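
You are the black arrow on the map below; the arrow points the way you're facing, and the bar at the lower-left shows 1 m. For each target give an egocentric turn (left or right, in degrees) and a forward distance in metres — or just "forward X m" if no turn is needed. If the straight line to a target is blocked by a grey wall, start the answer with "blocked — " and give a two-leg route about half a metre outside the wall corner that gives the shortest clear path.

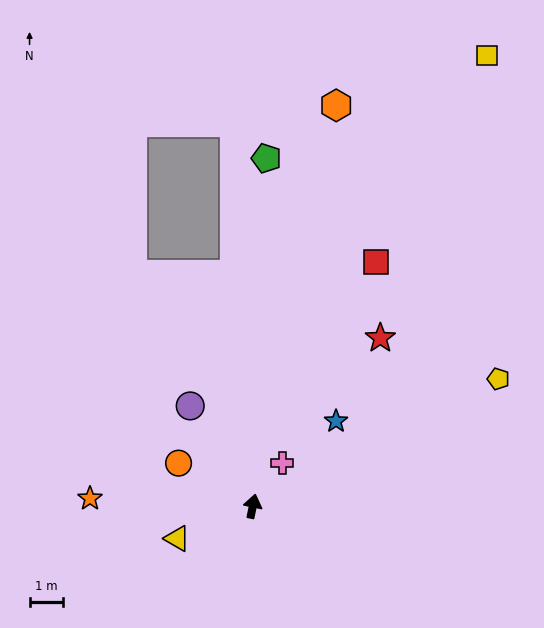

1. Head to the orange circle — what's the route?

turn left 72°, forward 2.5 m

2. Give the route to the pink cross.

turn right 23°, forward 1.6 m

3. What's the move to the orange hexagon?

forward 12.1 m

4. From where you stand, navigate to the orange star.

turn left 99°, forward 4.8 m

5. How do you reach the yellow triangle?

turn left 125°, forward 2.4 m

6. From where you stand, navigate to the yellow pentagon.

turn right 51°, forward 8.2 m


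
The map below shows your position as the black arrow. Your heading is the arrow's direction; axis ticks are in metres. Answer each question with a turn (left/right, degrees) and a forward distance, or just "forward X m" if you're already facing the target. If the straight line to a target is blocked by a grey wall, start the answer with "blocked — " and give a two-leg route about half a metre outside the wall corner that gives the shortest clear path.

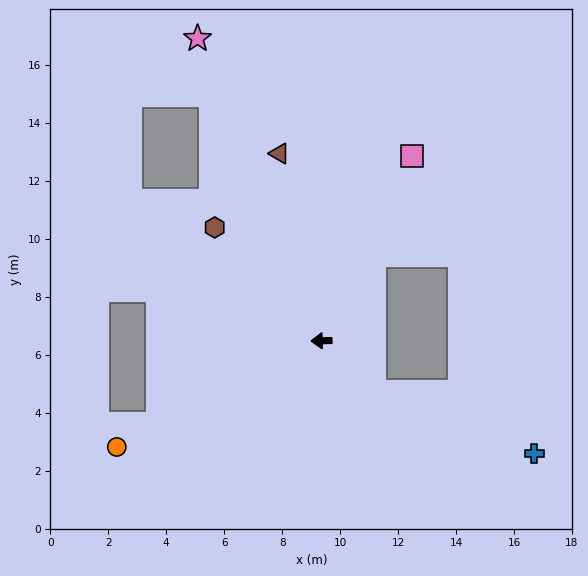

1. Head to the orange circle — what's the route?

turn left 26°, forward 8.0 m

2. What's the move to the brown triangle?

turn right 79°, forward 6.6 m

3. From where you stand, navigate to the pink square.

turn right 117°, forward 7.1 m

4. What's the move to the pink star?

turn right 69°, forward 11.3 m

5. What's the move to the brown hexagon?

turn right 48°, forward 5.4 m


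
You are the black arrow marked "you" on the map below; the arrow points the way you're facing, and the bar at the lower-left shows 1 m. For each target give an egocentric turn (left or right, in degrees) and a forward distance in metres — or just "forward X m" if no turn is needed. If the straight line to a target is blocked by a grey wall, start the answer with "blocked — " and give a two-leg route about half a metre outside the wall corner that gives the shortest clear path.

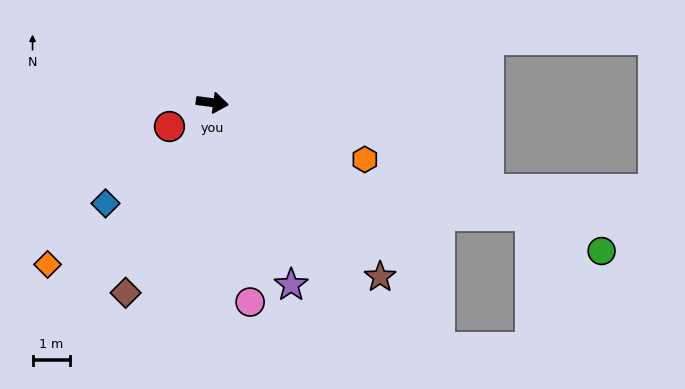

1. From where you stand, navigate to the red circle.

turn right 143°, forward 1.3 m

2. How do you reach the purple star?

turn right 59°, forward 5.3 m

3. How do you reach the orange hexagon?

turn right 13°, forward 4.3 m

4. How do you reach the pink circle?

turn right 72°, forward 5.4 m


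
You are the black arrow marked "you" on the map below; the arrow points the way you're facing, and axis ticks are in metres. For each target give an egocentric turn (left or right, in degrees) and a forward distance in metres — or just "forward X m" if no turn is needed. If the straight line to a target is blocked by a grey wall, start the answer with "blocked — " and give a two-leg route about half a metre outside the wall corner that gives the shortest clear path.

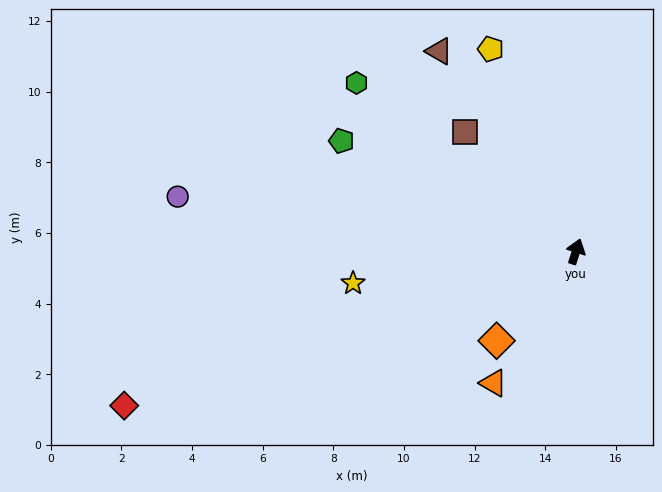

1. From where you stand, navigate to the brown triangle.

turn left 52°, forward 6.9 m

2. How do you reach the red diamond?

turn left 127°, forward 13.5 m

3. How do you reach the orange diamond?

turn left 156°, forward 3.4 m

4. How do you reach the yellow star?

turn left 116°, forward 6.4 m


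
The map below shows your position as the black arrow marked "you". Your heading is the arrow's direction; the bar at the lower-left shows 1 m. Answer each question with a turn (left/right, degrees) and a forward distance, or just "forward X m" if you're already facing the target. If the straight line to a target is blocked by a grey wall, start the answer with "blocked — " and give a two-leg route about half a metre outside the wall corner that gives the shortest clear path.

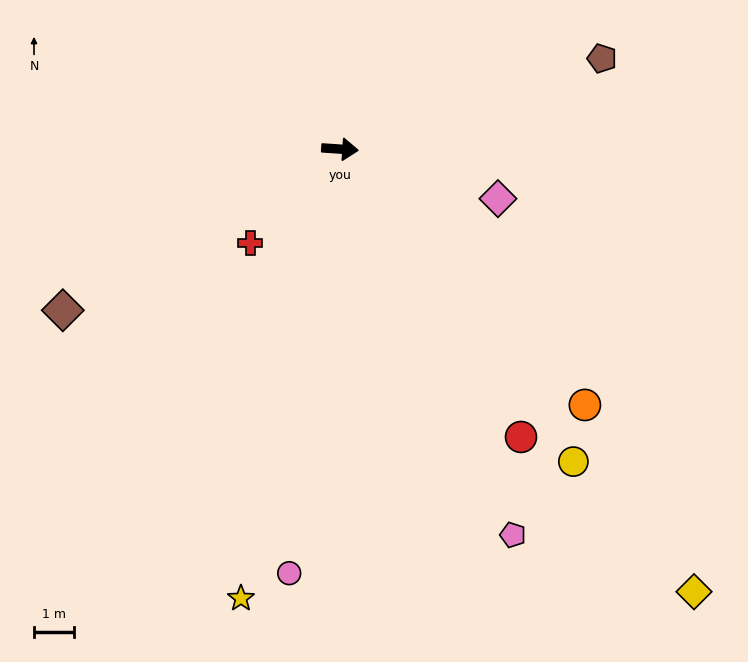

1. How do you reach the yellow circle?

turn right 49°, forward 9.7 m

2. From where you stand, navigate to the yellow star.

turn right 99°, forward 11.5 m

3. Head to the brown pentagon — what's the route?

turn left 23°, forward 6.9 m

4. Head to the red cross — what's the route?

turn right 130°, forward 3.2 m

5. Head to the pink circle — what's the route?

turn right 93°, forward 10.7 m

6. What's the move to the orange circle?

turn right 42°, forward 8.8 m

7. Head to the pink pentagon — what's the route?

turn right 62°, forward 10.6 m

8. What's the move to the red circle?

turn right 54°, forward 8.5 m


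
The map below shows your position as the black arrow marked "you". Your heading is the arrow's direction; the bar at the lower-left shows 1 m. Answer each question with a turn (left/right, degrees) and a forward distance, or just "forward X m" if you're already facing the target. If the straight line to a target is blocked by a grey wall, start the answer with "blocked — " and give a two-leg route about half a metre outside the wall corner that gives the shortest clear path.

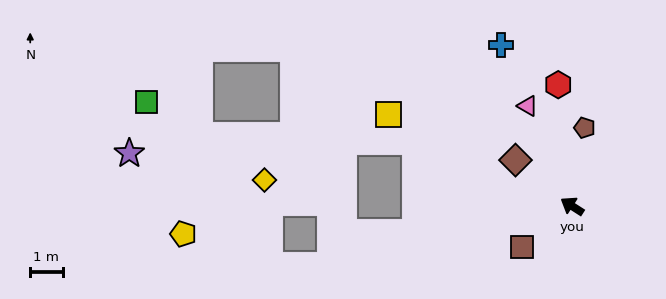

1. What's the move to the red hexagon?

turn right 51°, forward 3.8 m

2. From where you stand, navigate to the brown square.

turn left 72°, forward 2.0 m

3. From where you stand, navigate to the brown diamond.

turn right 6°, forward 2.3 m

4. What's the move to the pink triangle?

turn right 33°, forward 3.4 m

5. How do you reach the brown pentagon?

turn right 66°, forward 2.4 m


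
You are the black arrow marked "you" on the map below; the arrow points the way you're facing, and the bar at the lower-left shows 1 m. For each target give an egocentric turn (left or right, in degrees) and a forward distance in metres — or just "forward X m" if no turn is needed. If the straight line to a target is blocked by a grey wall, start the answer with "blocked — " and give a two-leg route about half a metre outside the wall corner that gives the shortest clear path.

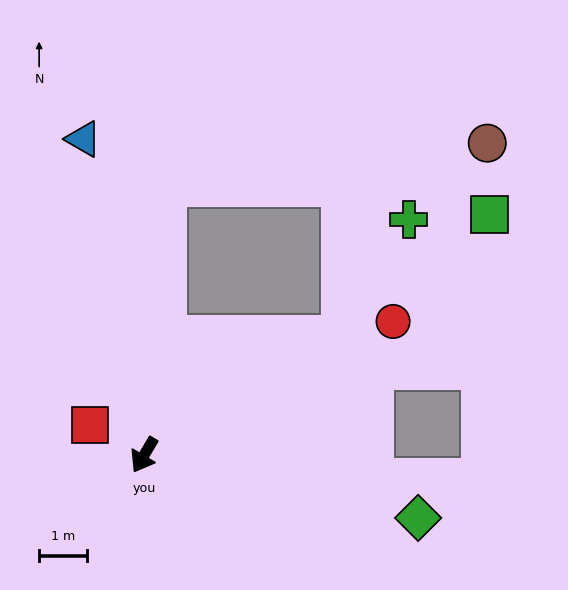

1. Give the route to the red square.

turn right 89°, forward 1.3 m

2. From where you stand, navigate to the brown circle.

blocked — turn right 154°, forward 5.6 m, then turn right 78°, forward 6.7 m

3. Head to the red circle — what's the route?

turn left 149°, forward 5.8 m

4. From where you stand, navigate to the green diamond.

turn left 108°, forward 5.8 m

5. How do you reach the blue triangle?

turn right 139°, forward 6.7 m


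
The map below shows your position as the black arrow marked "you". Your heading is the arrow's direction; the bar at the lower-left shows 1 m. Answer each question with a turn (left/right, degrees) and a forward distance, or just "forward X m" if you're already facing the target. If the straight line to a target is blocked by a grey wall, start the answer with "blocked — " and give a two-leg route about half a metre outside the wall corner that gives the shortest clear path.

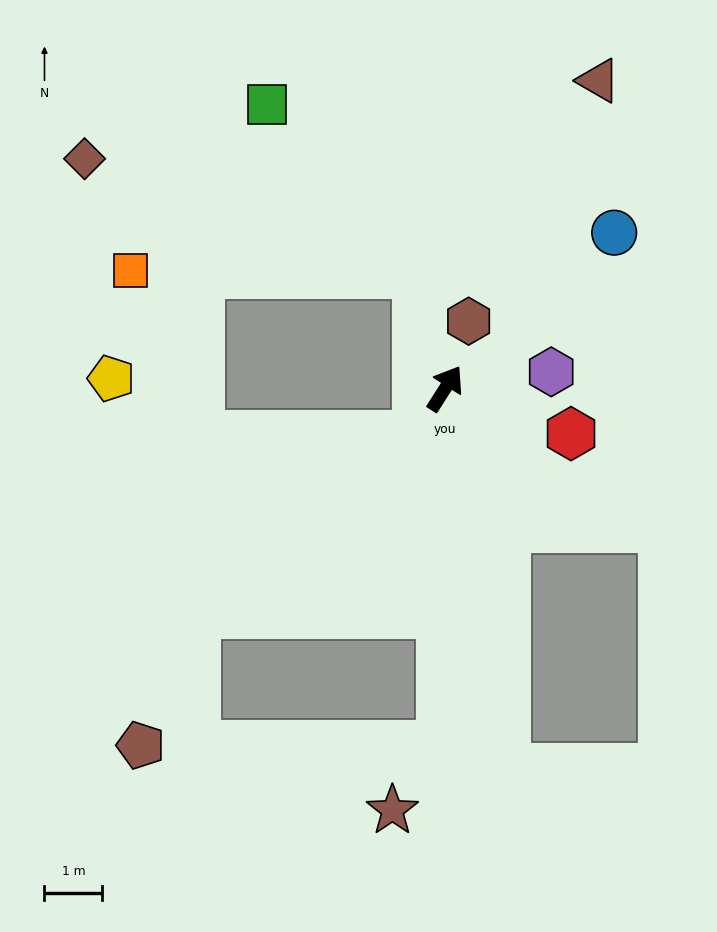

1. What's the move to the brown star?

blocked — turn right 148°, forward 6.2 m, then turn right 36°, forward 1.4 m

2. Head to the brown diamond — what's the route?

blocked — turn left 46°, forward 2.0 m, then turn left 57°, forward 6.1 m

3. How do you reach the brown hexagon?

turn left 13°, forward 1.2 m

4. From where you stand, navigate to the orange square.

blocked — turn left 46°, forward 2.0 m, then turn left 76°, forward 5.0 m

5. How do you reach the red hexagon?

turn right 77°, forward 2.3 m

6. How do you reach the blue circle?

turn right 15°, forward 4.0 m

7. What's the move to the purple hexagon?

turn right 49°, forward 1.9 m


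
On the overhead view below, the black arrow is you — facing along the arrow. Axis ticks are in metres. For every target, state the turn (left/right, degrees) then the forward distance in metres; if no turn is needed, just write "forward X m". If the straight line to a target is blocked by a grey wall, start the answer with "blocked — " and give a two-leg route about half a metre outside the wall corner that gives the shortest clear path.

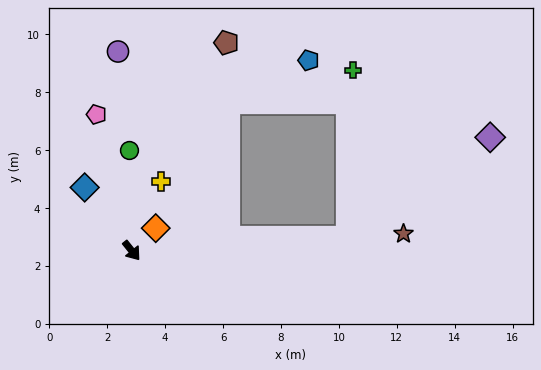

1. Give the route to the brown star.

turn left 55°, forward 9.4 m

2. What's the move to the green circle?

turn left 143°, forward 3.5 m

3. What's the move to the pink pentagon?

turn left 156°, forward 4.9 m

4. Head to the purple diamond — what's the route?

blocked — turn left 55°, forward 7.5 m, then turn left 32°, forward 6.0 m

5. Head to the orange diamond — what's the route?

turn left 94°, forward 1.1 m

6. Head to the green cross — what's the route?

blocked — turn left 55°, forward 7.5 m, then turn left 85°, forward 5.8 m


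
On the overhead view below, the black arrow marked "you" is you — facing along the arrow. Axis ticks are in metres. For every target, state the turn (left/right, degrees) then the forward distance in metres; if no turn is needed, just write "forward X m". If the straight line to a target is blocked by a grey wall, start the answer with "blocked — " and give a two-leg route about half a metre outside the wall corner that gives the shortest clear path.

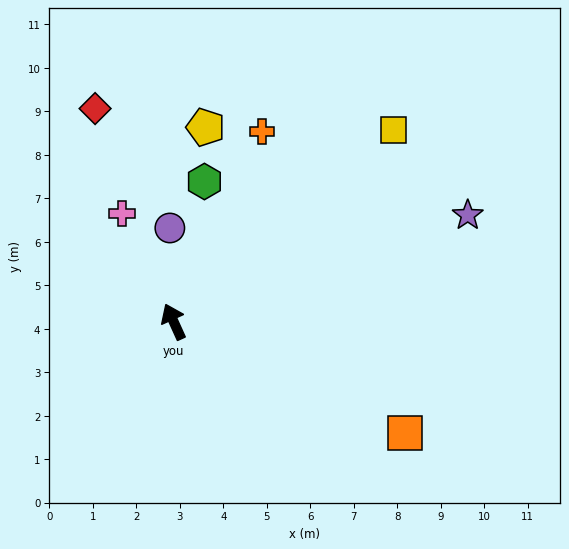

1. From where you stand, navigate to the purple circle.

turn right 22°, forward 2.2 m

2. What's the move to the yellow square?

turn right 73°, forward 6.7 m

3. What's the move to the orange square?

turn right 140°, forward 5.9 m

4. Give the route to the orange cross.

turn right 49°, forward 4.8 m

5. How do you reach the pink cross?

forward 2.8 m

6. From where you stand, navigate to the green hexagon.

turn right 37°, forward 3.3 m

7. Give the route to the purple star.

turn right 94°, forward 7.2 m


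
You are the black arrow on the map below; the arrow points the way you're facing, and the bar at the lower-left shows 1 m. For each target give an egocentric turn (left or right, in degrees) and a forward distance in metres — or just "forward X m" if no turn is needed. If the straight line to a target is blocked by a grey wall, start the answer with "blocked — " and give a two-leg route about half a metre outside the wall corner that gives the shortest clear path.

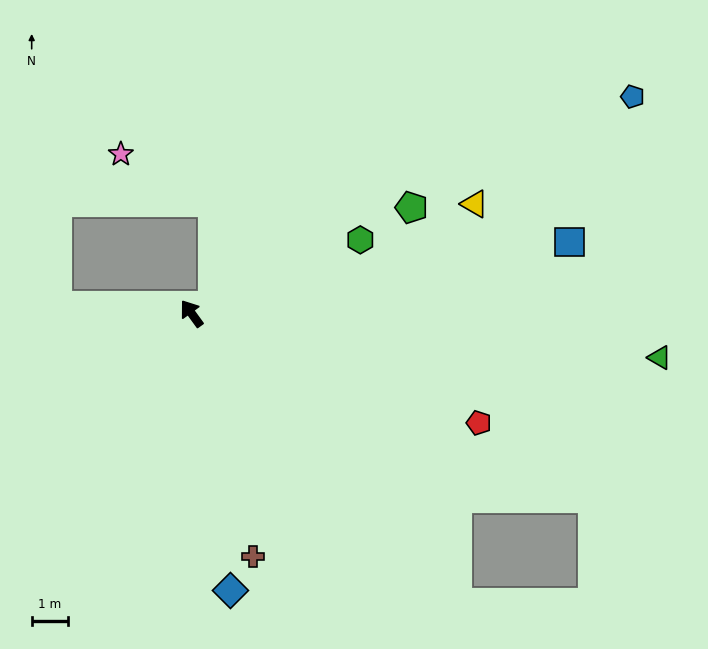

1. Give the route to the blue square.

turn right 115°, forward 10.5 m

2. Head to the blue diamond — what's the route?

turn left 152°, forward 7.6 m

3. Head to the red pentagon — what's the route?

turn right 147°, forward 8.4 m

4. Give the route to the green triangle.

turn right 131°, forward 12.8 m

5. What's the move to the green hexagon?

turn right 102°, forward 5.0 m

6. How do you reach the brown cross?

turn left 158°, forward 6.8 m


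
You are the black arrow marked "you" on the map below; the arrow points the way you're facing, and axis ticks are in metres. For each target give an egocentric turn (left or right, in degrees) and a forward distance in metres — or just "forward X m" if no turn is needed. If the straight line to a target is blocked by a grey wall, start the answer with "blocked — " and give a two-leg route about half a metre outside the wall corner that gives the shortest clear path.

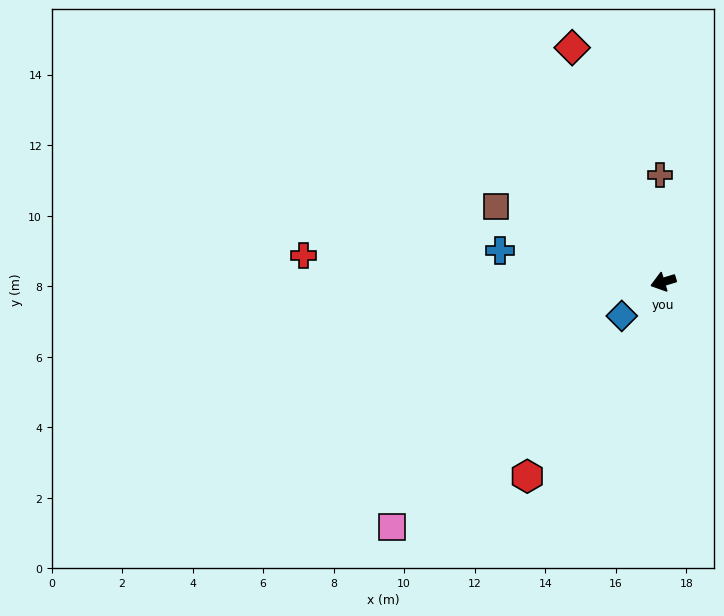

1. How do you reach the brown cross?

turn right 105°, forward 3.0 m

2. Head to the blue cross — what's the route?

turn right 28°, forward 4.7 m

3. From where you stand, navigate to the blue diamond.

turn left 22°, forward 1.5 m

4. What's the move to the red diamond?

turn right 86°, forward 7.1 m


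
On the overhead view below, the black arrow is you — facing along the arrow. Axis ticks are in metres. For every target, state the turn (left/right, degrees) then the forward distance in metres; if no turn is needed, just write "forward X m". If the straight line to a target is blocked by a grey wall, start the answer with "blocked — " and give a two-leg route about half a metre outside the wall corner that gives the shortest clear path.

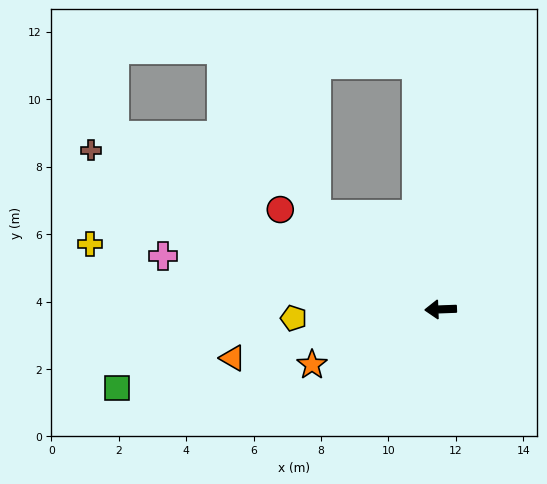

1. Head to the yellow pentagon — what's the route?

forward 4.4 m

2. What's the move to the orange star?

turn left 21°, forward 4.2 m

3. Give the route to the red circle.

turn right 34°, forward 5.6 m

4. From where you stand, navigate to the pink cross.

turn right 13°, forward 8.4 m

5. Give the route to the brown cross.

turn right 27°, forward 11.4 m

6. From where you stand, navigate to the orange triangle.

turn left 11°, forward 6.3 m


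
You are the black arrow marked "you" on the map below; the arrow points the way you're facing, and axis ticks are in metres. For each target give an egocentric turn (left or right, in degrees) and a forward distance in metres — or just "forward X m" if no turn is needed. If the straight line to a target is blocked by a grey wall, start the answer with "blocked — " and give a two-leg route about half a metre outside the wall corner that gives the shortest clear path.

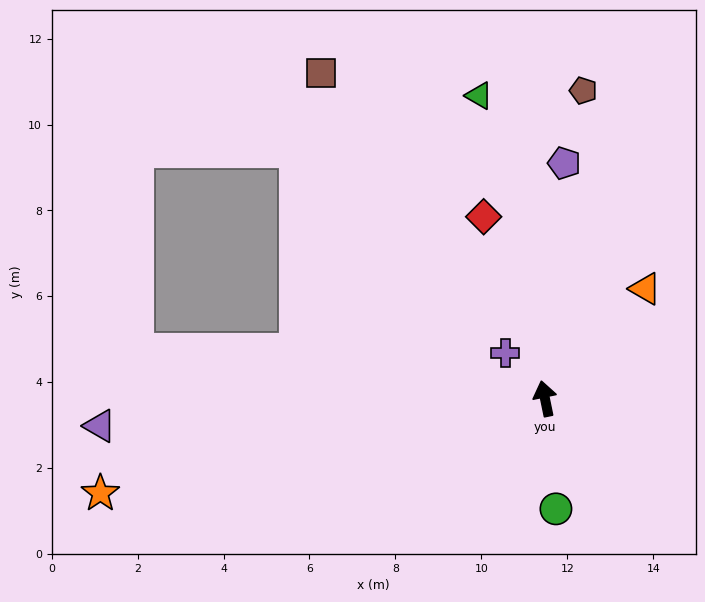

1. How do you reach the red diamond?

turn left 7°, forward 4.5 m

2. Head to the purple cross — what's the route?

turn left 29°, forward 1.4 m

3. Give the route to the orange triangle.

turn right 54°, forward 3.5 m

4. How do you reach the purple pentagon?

turn right 16°, forward 5.5 m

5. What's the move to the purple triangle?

turn left 82°, forward 10.4 m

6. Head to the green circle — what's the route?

turn left 174°, forward 2.6 m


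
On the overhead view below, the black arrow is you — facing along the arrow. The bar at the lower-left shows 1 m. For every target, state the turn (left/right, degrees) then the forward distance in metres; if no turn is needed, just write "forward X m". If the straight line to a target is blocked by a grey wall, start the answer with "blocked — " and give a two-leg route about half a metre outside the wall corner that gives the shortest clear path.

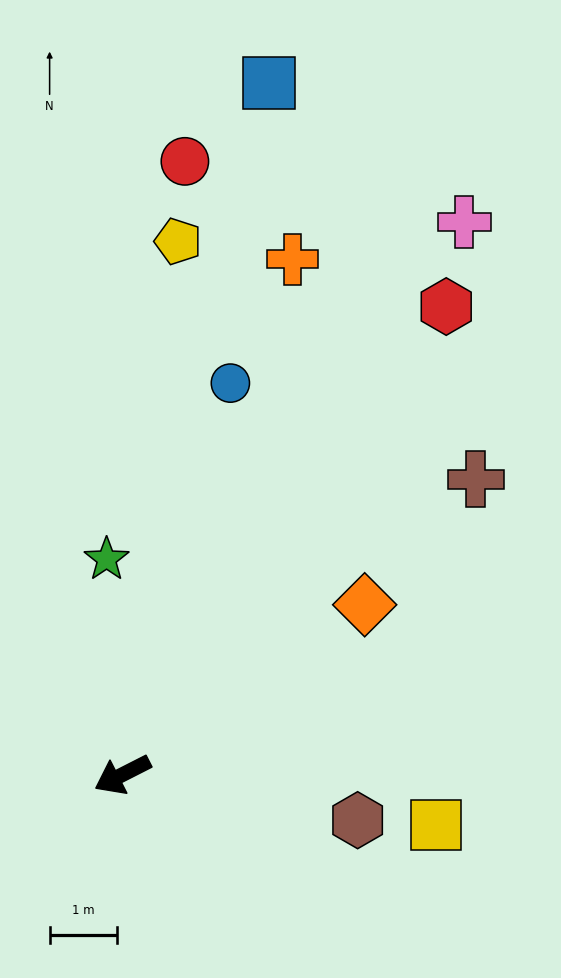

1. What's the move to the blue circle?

turn right 132°, forward 6.0 m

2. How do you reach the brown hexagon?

turn left 142°, forward 3.6 m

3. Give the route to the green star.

turn right 113°, forward 3.2 m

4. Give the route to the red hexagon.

turn right 152°, forward 8.5 m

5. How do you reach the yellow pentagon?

turn right 123°, forward 8.0 m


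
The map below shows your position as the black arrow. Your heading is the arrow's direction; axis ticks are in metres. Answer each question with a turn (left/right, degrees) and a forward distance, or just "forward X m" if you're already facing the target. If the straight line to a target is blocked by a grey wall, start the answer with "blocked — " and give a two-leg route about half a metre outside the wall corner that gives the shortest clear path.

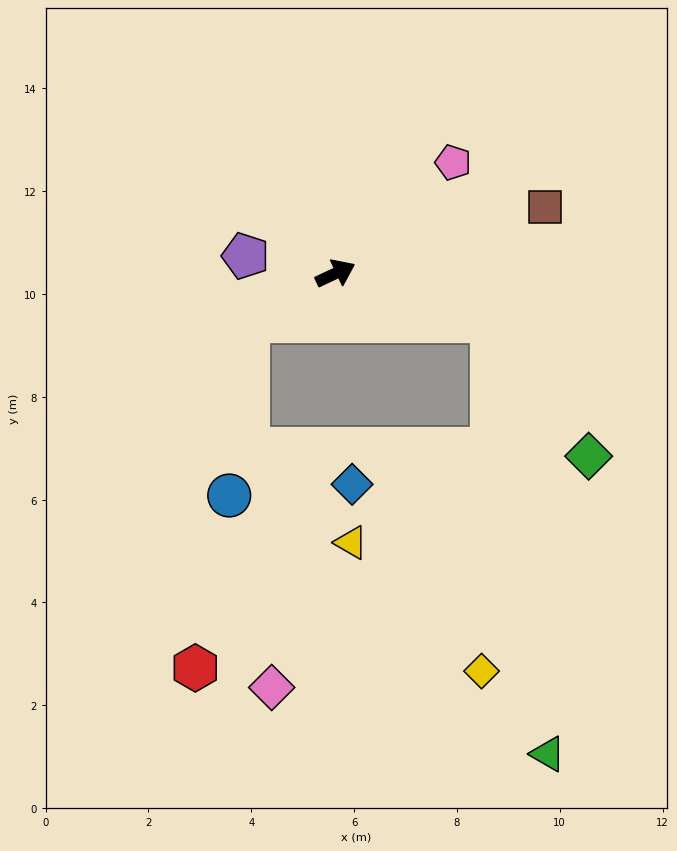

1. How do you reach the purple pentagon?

turn left 144°, forward 1.8 m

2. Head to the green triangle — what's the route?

blocked — turn right 42°, forward 3.2 m, then turn right 66°, forward 8.5 m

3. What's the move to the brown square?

turn right 8°, forward 4.3 m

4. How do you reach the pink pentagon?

turn left 18°, forward 3.1 m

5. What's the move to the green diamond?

blocked — turn right 42°, forward 3.2 m, then turn right 38°, forward 3.2 m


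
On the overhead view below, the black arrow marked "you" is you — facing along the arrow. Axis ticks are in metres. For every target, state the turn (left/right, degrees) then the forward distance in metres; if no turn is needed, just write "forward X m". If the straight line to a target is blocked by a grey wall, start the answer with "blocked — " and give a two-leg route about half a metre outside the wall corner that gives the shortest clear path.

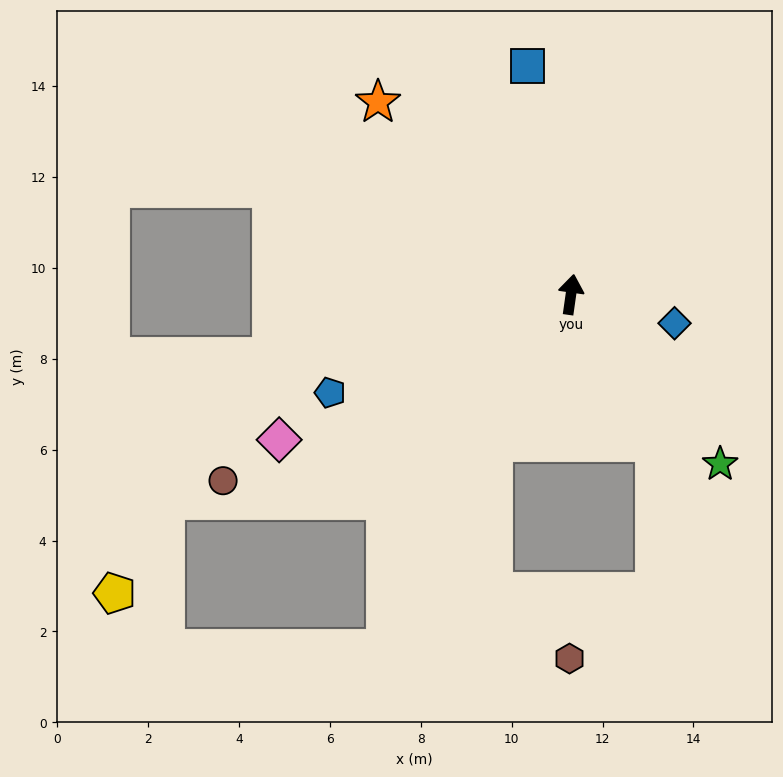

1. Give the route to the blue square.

turn left 19°, forward 5.1 m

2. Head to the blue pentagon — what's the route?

turn left 120°, forward 5.7 m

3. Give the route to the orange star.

turn left 53°, forward 6.0 m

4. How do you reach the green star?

turn right 131°, forward 5.0 m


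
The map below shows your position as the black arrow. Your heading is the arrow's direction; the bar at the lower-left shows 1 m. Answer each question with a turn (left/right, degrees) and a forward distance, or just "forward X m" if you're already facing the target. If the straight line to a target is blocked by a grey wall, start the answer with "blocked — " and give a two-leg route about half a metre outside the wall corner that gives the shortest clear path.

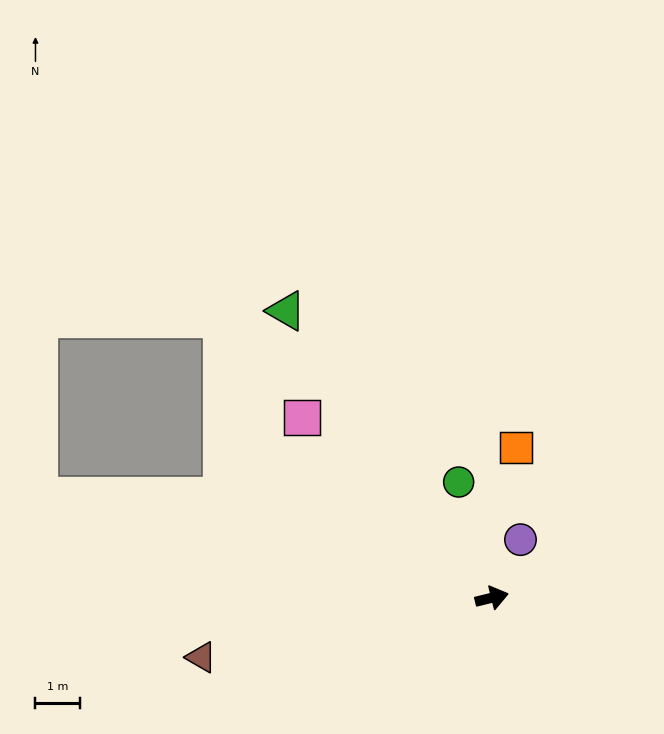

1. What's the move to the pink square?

turn left 123°, forward 5.9 m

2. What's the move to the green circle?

turn left 92°, forward 2.7 m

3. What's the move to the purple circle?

turn left 50°, forward 1.5 m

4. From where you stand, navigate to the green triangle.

turn left 112°, forward 8.0 m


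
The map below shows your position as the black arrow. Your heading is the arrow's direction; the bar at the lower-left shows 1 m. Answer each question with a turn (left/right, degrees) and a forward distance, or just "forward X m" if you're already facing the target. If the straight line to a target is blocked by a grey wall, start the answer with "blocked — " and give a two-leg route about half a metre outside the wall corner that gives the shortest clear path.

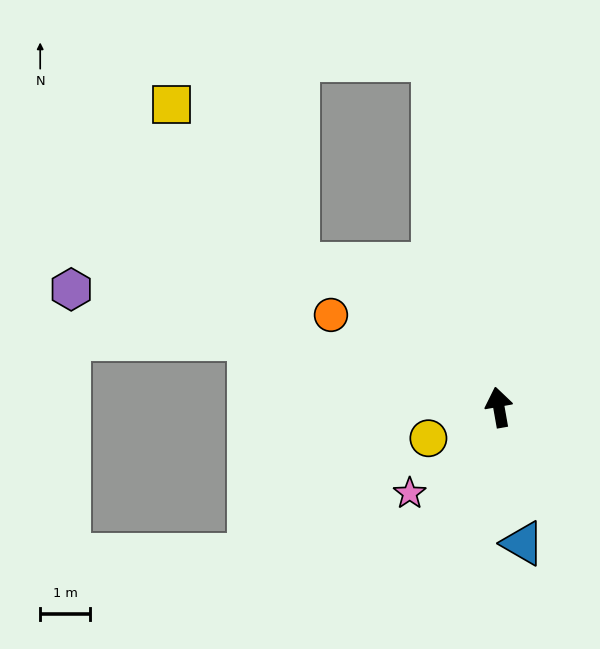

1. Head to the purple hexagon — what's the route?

turn left 65°, forward 8.9 m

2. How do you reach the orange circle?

turn left 51°, forward 3.8 m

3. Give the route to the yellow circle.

turn left 104°, forward 1.5 m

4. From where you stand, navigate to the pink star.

turn left 124°, forward 2.5 m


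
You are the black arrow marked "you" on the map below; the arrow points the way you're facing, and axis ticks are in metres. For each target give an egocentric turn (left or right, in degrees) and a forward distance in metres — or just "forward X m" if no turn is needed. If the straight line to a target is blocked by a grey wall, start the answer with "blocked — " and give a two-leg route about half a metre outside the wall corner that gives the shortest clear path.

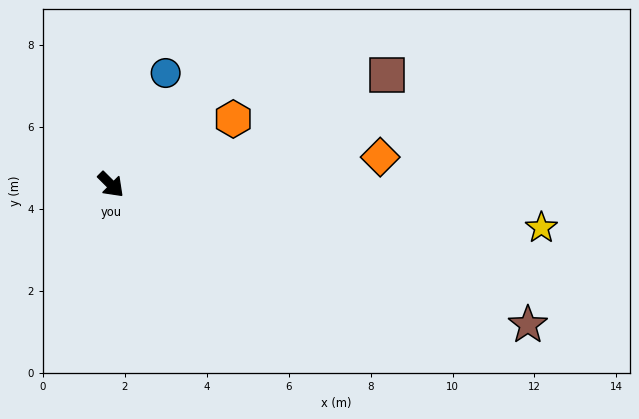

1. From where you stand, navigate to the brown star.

turn left 26°, forward 10.7 m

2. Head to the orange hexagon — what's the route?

turn left 73°, forward 3.4 m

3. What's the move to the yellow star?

turn left 39°, forward 10.6 m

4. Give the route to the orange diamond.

turn left 51°, forward 6.6 m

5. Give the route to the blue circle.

turn left 109°, forward 3.0 m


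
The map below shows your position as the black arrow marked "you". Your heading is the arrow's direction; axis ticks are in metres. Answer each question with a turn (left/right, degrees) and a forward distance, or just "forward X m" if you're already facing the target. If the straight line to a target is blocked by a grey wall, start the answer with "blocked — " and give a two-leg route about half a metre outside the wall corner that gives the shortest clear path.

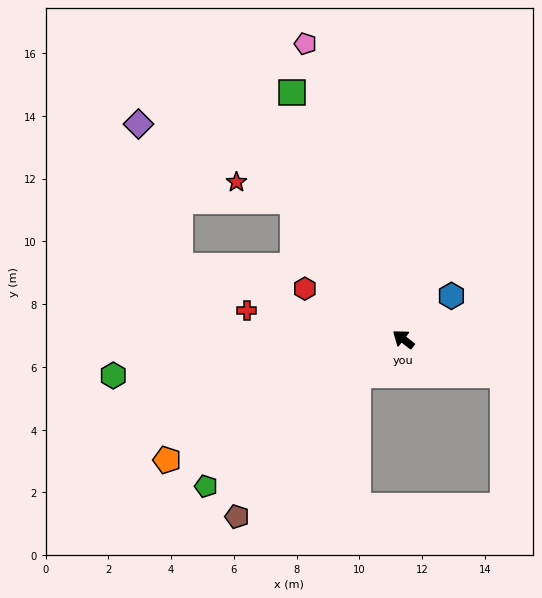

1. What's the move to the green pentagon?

turn left 74°, forward 7.8 m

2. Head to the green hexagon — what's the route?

turn left 45°, forward 9.3 m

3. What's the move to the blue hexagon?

turn right 100°, forward 2.1 m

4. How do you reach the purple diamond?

blocked — turn left 20°, forward 7.5 m, then turn right 56°, forward 4.7 m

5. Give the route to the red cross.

turn left 27°, forward 5.1 m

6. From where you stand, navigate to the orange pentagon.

turn left 65°, forward 8.5 m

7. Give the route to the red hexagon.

turn left 10°, forward 3.5 m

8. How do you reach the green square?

turn right 28°, forward 8.6 m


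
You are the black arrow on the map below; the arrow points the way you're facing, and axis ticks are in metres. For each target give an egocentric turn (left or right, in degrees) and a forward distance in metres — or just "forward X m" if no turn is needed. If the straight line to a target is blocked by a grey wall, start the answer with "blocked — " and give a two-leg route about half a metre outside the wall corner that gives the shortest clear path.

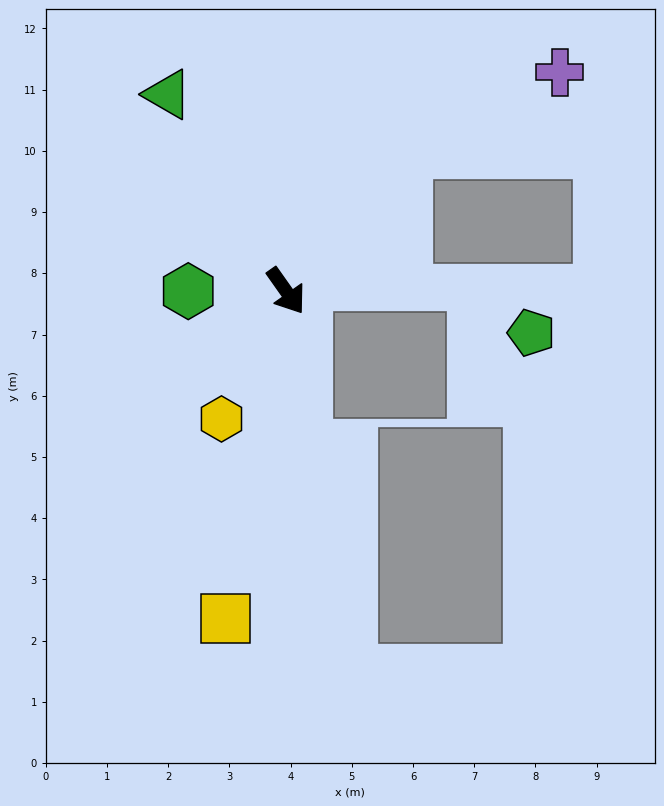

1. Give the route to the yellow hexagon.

turn right 62°, forward 2.3 m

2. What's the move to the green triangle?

turn left 176°, forward 3.7 m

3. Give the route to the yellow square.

turn right 46°, forward 5.4 m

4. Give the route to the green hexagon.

turn right 125°, forward 1.6 m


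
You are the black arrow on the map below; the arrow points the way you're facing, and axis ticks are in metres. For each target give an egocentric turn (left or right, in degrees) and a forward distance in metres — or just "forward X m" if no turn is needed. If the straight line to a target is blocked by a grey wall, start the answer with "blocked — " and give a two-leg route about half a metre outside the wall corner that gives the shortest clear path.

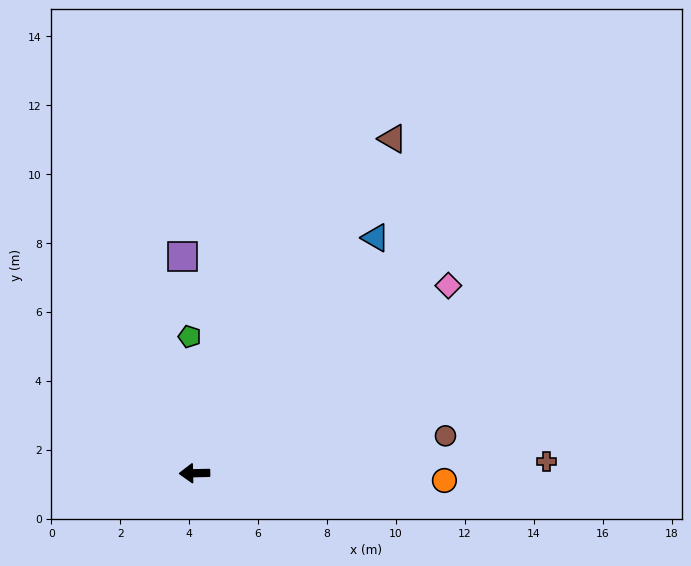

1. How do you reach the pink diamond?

turn right 145°, forward 9.2 m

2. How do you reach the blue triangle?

turn right 129°, forward 8.6 m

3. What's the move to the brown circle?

turn right 173°, forward 7.4 m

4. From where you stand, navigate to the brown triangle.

turn right 122°, forward 11.3 m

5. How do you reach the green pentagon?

turn right 89°, forward 4.0 m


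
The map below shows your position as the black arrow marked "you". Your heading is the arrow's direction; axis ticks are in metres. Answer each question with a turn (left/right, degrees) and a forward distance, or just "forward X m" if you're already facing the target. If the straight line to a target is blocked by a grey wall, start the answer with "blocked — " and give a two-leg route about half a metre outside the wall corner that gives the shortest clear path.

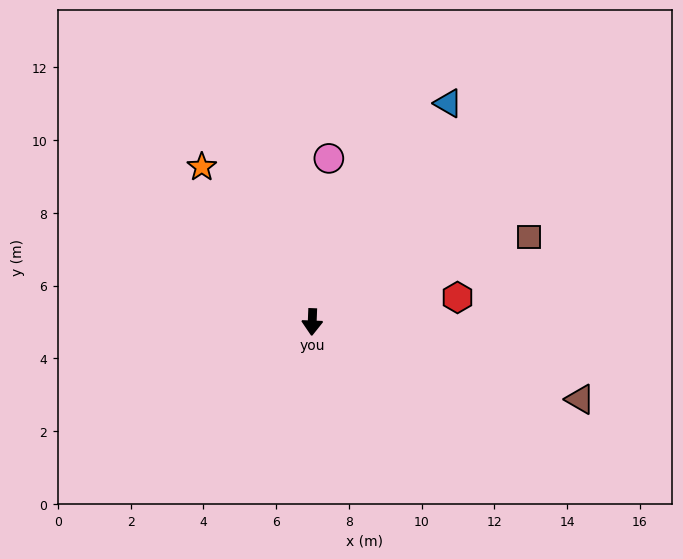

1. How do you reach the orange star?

turn right 142°, forward 5.2 m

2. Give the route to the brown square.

turn left 114°, forward 6.4 m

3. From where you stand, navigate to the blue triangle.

turn left 150°, forward 7.1 m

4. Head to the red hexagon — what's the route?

turn left 102°, forward 4.1 m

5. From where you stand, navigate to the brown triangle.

turn left 76°, forward 7.7 m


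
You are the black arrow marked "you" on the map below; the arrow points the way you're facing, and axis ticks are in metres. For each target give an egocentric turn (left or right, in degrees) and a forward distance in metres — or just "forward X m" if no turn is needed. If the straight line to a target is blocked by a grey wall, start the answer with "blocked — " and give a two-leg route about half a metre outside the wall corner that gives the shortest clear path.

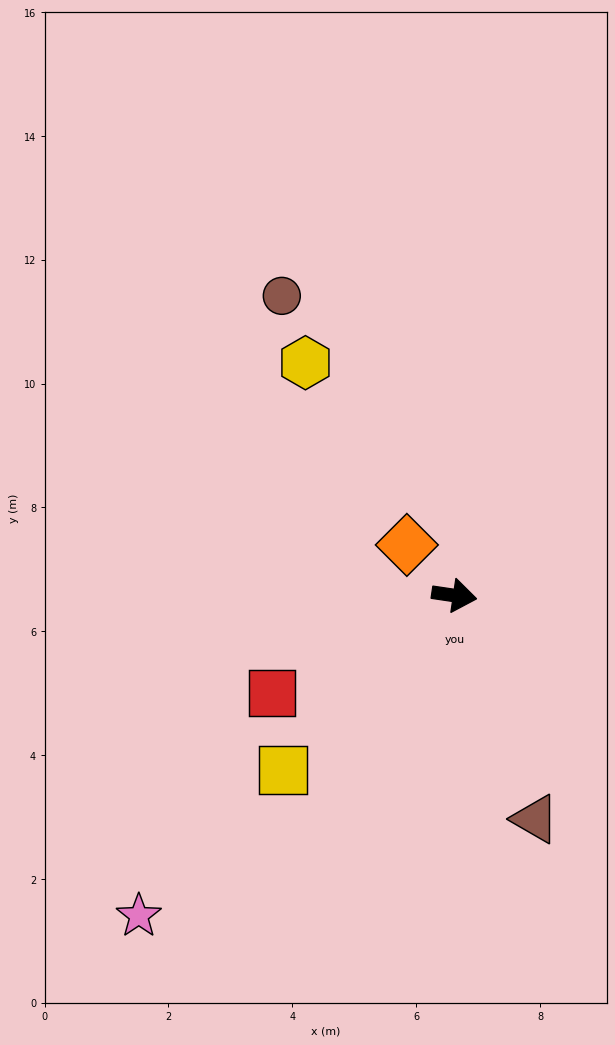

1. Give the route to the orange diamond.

turn left 142°, forward 1.1 m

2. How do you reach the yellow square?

turn right 126°, forward 4.0 m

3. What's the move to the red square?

turn right 143°, forward 3.3 m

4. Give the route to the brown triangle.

turn right 62°, forward 3.8 m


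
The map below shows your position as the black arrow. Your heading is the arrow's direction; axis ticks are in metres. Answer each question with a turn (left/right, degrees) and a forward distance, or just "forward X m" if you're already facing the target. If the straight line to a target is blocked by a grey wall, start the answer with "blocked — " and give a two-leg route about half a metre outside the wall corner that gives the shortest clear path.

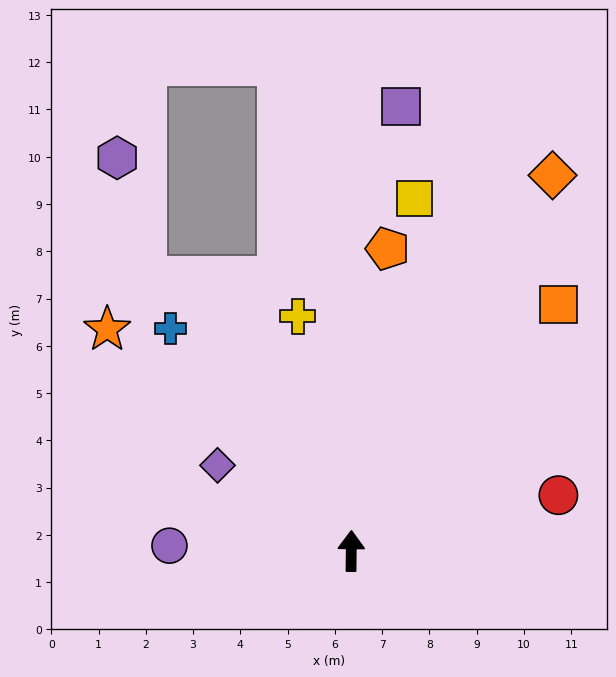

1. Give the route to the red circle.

turn right 74°, forward 4.5 m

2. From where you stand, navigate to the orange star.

turn left 48°, forward 7.0 m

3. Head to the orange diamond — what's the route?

turn right 28°, forward 9.0 m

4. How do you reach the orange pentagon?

turn right 6°, forward 6.4 m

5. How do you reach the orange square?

turn right 39°, forward 6.8 m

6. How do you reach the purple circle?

turn left 89°, forward 3.8 m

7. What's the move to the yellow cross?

turn left 13°, forward 5.1 m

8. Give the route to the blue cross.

turn left 40°, forward 6.1 m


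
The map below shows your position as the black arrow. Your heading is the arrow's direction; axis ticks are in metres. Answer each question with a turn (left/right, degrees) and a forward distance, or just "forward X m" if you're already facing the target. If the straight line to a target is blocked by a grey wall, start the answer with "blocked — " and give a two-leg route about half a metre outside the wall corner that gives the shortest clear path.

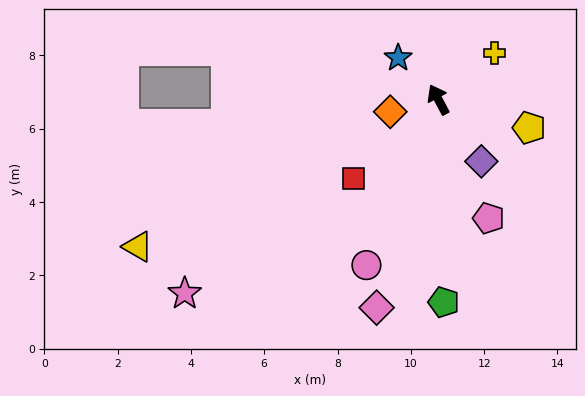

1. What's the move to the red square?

turn left 105°, forward 3.2 m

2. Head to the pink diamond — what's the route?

turn left 135°, forward 5.9 m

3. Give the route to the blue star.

turn left 16°, forward 1.6 m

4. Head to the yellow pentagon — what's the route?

turn right 135°, forward 2.6 m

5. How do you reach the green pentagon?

turn left 153°, forward 5.5 m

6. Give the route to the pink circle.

turn left 128°, forward 4.9 m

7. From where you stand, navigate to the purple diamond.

turn right 173°, forward 2.1 m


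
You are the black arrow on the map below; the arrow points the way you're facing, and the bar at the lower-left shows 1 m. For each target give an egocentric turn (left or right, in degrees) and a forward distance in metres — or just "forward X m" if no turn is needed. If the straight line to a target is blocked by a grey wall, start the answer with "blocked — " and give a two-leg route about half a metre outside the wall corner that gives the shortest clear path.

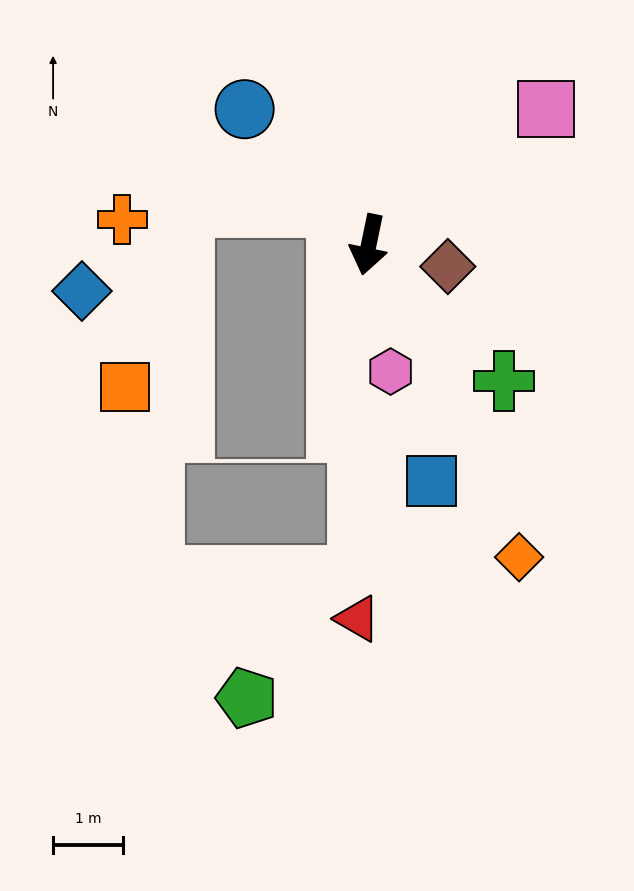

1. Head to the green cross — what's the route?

turn left 56°, forward 2.7 m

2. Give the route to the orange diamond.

turn left 37°, forward 4.9 m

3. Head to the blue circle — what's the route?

turn right 126°, forward 2.6 m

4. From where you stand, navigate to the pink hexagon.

turn left 21°, forward 1.8 m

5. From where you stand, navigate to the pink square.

turn left 139°, forward 3.2 m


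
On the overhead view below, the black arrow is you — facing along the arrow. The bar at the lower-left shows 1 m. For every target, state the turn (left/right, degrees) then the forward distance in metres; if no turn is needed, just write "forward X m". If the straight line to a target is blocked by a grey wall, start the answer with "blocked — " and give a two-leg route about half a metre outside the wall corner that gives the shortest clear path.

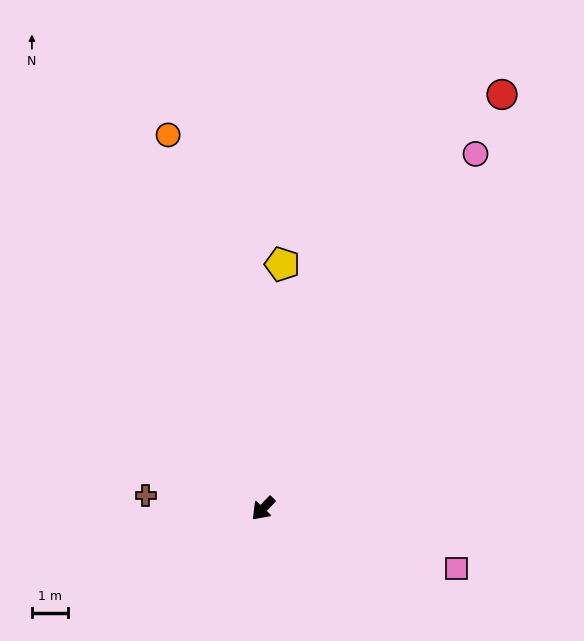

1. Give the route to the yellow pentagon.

turn right 141°, forward 6.7 m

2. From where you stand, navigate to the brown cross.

turn right 53°, forward 3.2 m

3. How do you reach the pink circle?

turn right 167°, forward 11.3 m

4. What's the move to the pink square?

turn left 116°, forward 5.5 m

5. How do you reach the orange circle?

turn right 122°, forward 10.6 m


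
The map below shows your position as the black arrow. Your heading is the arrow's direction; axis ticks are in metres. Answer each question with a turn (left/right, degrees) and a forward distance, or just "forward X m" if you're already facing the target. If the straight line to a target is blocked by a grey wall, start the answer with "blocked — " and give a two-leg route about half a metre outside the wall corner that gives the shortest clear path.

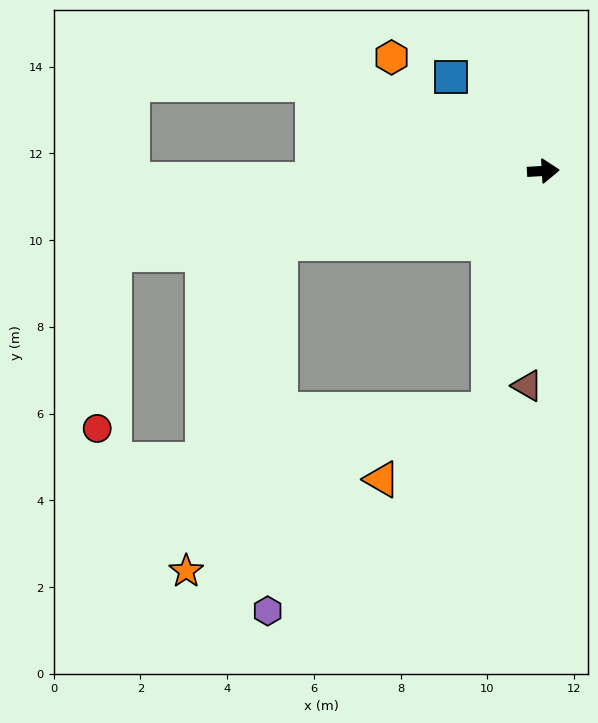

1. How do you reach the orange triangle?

blocked — turn right 106°, forward 5.7 m, then turn right 44°, forward 2.9 m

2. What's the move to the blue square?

turn left 131°, forward 3.0 m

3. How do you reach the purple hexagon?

blocked — turn right 168°, forward 6.3 m, then turn left 73°, forward 8.5 m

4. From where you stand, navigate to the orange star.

blocked — turn right 168°, forward 6.3 m, then turn left 59°, forward 7.9 m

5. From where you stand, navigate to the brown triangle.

turn right 98°, forward 5.0 m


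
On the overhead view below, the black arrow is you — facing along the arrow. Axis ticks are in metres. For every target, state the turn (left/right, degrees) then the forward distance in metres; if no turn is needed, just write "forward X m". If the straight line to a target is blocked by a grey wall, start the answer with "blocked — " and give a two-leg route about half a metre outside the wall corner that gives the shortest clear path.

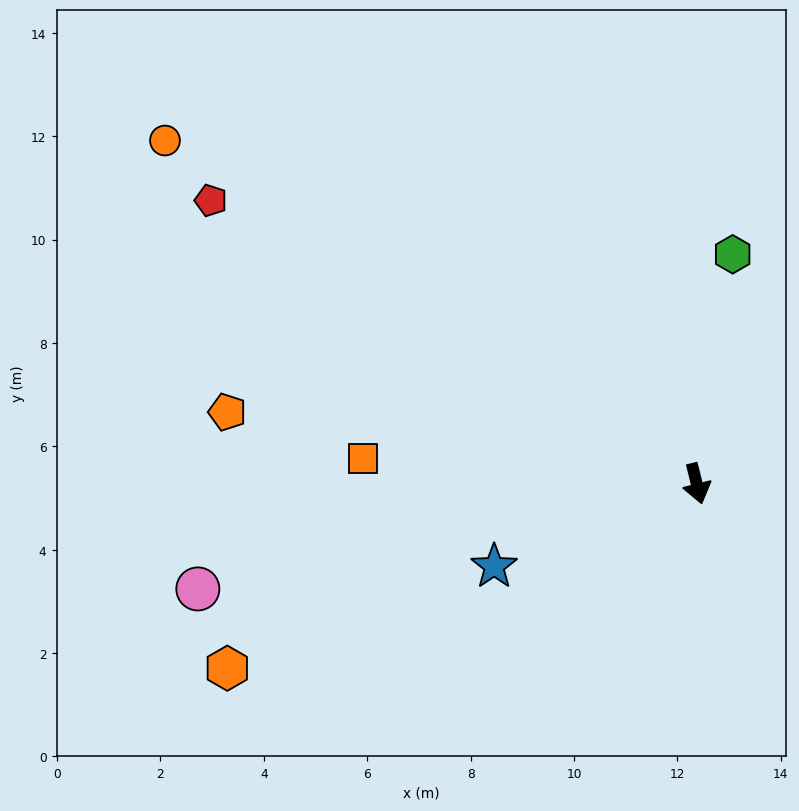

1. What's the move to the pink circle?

turn right 92°, forward 9.9 m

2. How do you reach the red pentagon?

turn right 134°, forward 10.9 m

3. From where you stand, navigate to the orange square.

turn right 108°, forward 6.5 m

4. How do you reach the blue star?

turn right 82°, forward 4.2 m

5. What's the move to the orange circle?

turn right 137°, forward 12.2 m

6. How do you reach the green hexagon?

turn left 157°, forward 4.5 m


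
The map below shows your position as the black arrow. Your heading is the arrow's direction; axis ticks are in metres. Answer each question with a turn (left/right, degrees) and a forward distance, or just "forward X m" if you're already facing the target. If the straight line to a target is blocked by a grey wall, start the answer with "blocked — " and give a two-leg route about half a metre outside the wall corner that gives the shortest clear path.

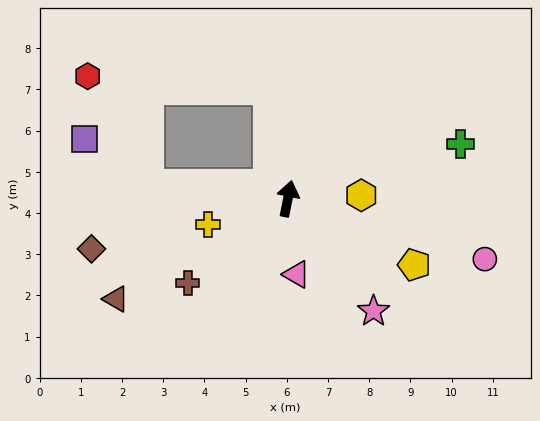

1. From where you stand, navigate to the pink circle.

turn right 96°, forward 5.0 m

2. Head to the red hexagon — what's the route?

blocked — turn left 97°, forward 3.4 m, then turn right 58°, forward 3.0 m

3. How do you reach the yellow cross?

turn left 119°, forward 2.0 m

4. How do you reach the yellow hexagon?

turn right 76°, forward 1.8 m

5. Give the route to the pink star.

turn right 131°, forward 3.4 m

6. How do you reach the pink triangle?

turn right 162°, forward 1.9 m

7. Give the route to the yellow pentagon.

turn right 106°, forward 3.5 m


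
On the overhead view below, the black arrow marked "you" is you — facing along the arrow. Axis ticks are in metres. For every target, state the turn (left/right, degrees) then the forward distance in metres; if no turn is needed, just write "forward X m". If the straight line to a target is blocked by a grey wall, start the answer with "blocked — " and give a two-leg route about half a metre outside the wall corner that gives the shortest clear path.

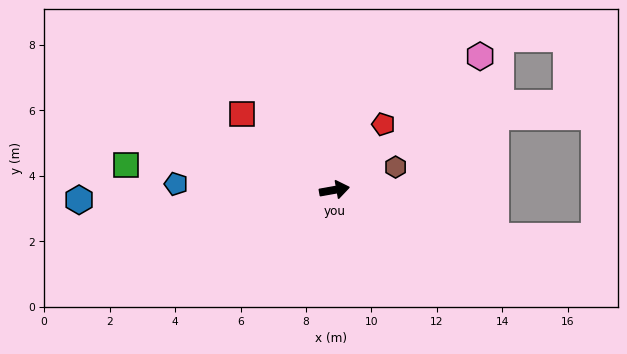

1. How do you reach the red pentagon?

turn left 43°, forward 2.5 m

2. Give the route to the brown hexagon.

turn left 10°, forward 2.0 m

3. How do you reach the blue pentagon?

turn left 168°, forward 4.8 m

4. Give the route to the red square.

turn left 130°, forward 3.7 m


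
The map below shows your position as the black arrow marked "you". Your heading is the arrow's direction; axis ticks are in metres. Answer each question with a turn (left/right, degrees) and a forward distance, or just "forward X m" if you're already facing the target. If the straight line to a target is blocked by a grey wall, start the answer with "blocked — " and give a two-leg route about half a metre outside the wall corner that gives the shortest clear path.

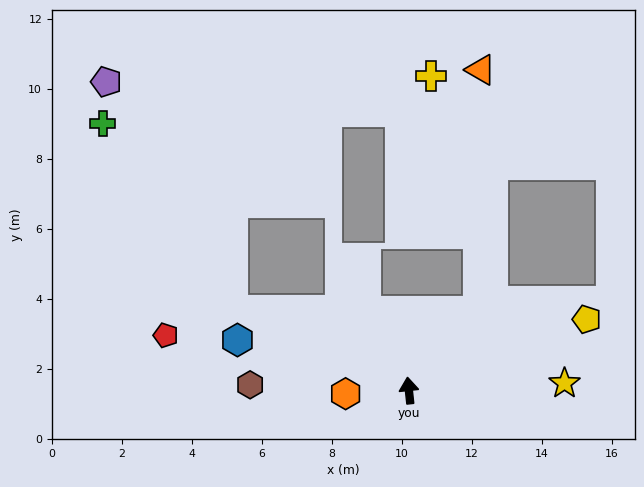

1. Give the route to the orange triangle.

blocked — turn right 47°, forward 3.0 m, then turn left 40°, forward 6.9 m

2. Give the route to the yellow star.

turn right 93°, forward 4.4 m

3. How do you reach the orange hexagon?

turn left 87°, forward 1.8 m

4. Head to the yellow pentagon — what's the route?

turn right 74°, forward 5.5 m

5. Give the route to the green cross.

blocked — turn left 59°, forward 5.5 m, then turn right 30°, forward 6.5 m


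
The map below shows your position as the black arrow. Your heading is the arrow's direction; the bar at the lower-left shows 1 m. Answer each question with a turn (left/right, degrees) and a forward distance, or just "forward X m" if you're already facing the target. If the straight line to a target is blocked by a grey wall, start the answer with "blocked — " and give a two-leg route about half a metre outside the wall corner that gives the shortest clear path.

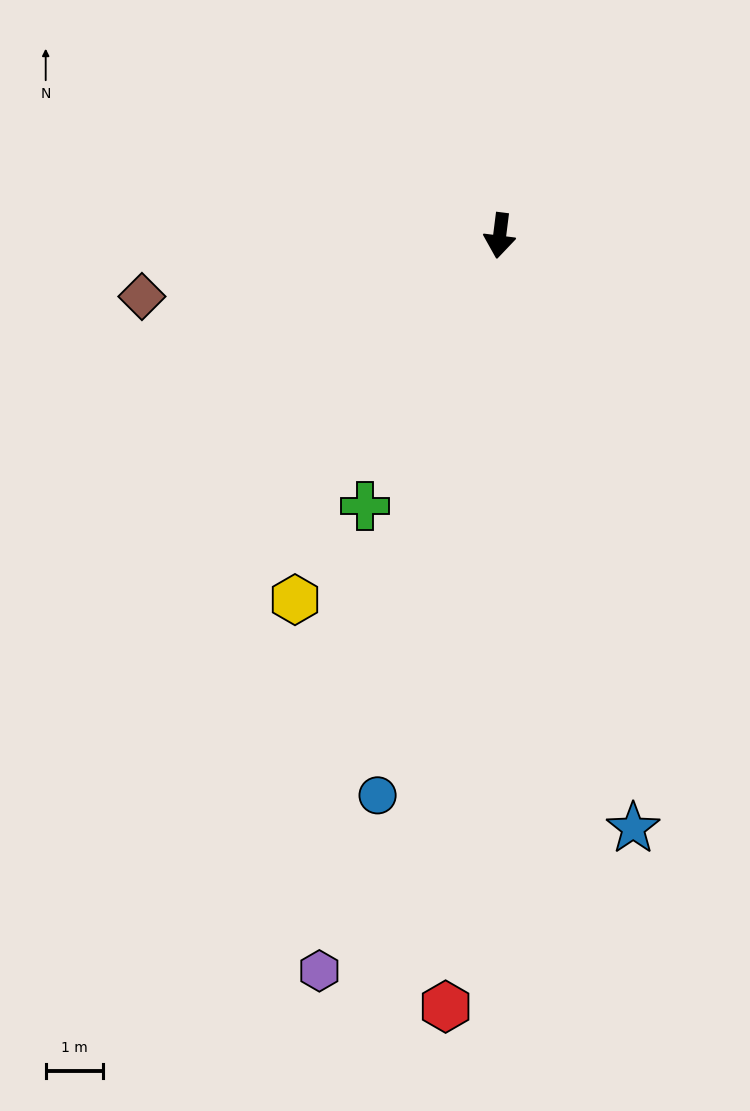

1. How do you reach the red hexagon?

turn left 3°, forward 13.4 m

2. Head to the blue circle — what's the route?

turn right 5°, forward 9.9 m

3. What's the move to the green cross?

turn right 19°, forward 5.2 m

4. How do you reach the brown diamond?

turn right 73°, forward 6.3 m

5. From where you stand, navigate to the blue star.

turn left 20°, forward 10.5 m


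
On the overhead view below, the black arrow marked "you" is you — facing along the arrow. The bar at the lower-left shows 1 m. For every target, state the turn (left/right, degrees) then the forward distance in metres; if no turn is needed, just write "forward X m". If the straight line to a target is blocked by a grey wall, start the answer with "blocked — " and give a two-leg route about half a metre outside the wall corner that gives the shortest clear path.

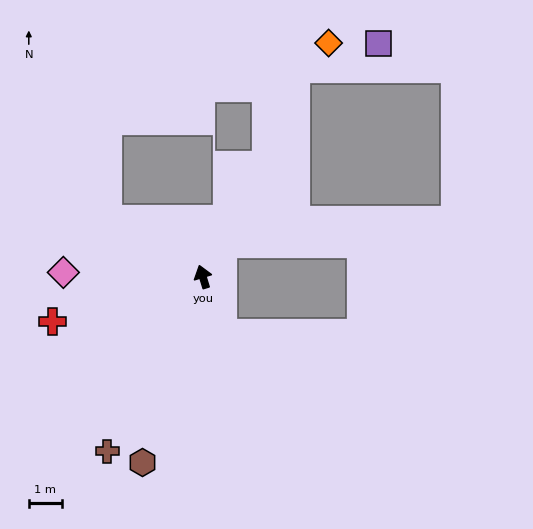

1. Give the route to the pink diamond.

turn left 71°, forward 4.3 m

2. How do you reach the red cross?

turn left 90°, forward 4.8 m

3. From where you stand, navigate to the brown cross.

turn left 134°, forward 6.1 m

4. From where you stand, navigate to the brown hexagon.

turn left 145°, forward 6.0 m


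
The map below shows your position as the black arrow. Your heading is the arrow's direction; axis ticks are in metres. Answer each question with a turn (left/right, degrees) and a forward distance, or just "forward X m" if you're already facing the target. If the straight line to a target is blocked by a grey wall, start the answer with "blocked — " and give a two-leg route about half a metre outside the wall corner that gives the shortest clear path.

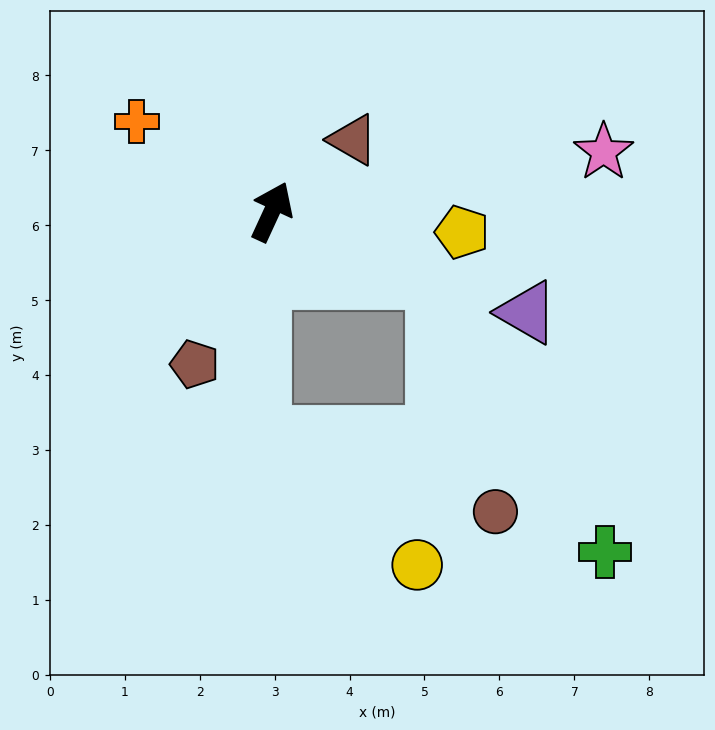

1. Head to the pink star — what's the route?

turn right 55°, forward 4.5 m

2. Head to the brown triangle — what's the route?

turn right 24°, forward 1.4 m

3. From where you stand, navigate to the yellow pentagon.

turn right 71°, forward 2.6 m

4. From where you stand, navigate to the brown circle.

blocked — turn right 87°, forward 2.4 m, then turn right 54°, forward 3.2 m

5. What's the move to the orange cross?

turn left 81°, forward 2.2 m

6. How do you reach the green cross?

blocked — turn right 87°, forward 2.4 m, then turn right 37°, forward 4.3 m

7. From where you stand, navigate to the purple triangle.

turn right 87°, forward 3.7 m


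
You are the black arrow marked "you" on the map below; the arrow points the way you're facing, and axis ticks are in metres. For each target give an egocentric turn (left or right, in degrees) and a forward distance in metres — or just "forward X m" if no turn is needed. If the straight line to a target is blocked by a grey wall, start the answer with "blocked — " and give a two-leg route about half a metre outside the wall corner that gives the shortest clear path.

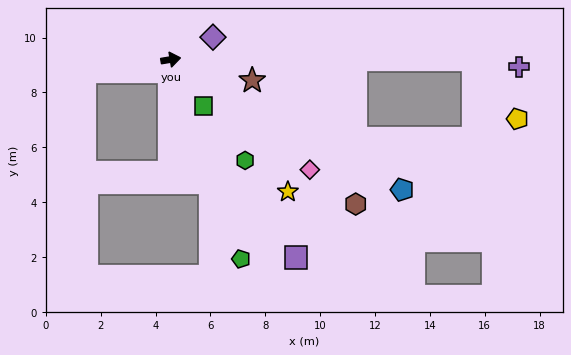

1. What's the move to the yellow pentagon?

blocked — turn right 10°, forward 11.0 m, then turn right 53°, forward 2.7 m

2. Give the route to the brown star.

turn right 24°, forward 3.1 m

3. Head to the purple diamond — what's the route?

turn left 18°, forward 1.7 m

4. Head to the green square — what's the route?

turn right 64°, forward 2.1 m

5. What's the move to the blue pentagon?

turn right 39°, forward 9.7 m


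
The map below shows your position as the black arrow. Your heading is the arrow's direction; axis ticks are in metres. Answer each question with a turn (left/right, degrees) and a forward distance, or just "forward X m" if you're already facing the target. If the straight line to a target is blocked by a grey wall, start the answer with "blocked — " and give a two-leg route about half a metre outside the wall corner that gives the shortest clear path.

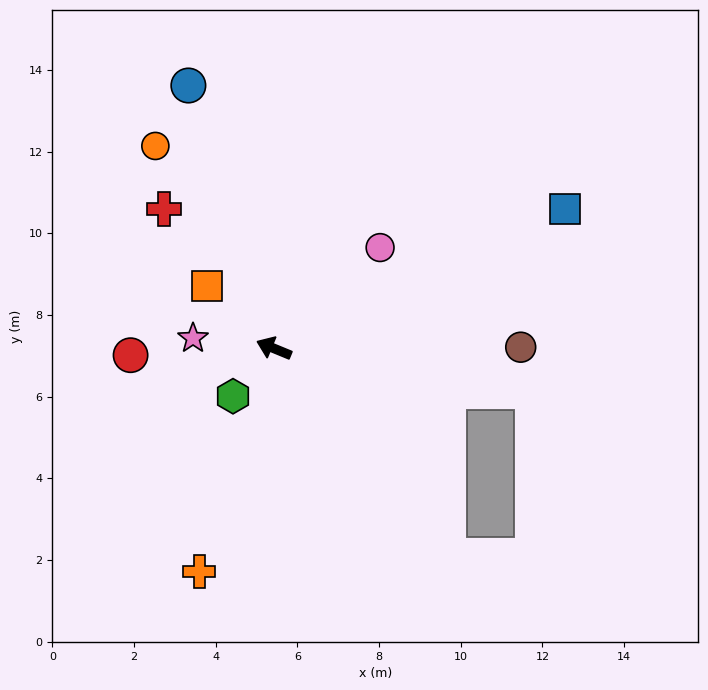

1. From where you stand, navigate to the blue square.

turn right 132°, forward 7.9 m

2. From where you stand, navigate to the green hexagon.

turn left 72°, forward 1.5 m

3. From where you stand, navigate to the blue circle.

turn right 50°, forward 6.8 m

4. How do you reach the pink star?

turn left 15°, forward 2.0 m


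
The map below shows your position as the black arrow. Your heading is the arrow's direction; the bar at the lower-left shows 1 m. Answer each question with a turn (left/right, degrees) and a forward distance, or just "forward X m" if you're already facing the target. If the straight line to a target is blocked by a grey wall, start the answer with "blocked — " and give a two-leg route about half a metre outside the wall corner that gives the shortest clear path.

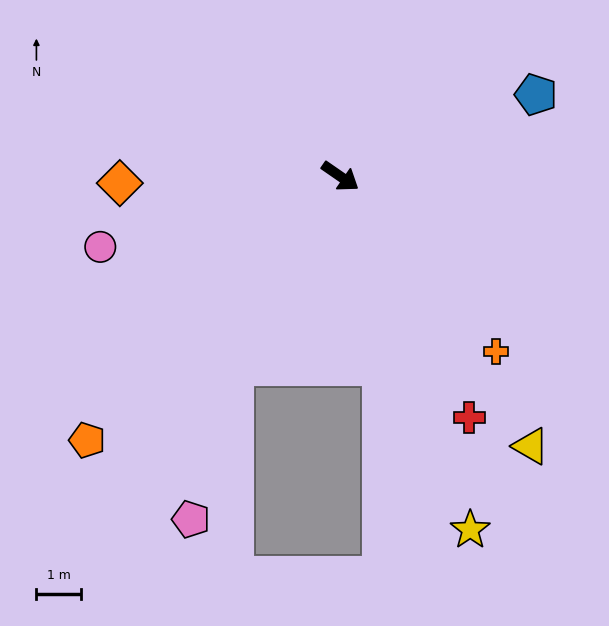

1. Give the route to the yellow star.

turn right 35°, forward 8.5 m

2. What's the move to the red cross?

turn right 27°, forward 6.2 m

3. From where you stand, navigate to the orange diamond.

turn right 144°, forward 5.0 m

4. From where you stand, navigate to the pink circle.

turn right 129°, forward 5.7 m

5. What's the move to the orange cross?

turn right 14°, forward 5.3 m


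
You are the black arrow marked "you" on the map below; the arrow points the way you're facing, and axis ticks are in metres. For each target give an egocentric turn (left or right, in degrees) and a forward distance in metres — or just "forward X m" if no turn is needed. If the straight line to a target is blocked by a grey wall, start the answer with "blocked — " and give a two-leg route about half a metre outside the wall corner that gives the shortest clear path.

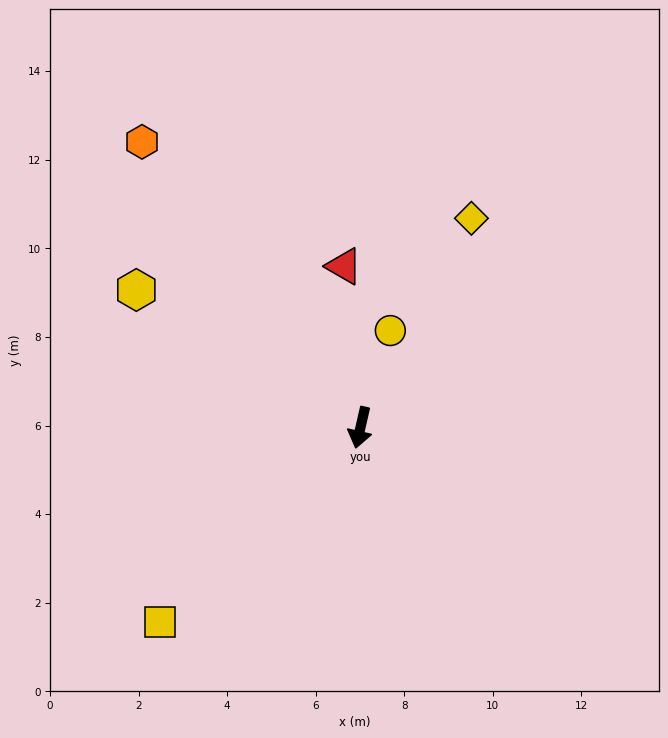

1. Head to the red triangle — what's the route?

turn right 161°, forward 3.7 m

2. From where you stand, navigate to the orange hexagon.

turn right 130°, forward 8.1 m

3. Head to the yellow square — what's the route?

turn right 33°, forward 6.3 m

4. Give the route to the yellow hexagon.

turn right 109°, forward 5.9 m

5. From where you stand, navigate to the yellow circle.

turn left 176°, forward 2.3 m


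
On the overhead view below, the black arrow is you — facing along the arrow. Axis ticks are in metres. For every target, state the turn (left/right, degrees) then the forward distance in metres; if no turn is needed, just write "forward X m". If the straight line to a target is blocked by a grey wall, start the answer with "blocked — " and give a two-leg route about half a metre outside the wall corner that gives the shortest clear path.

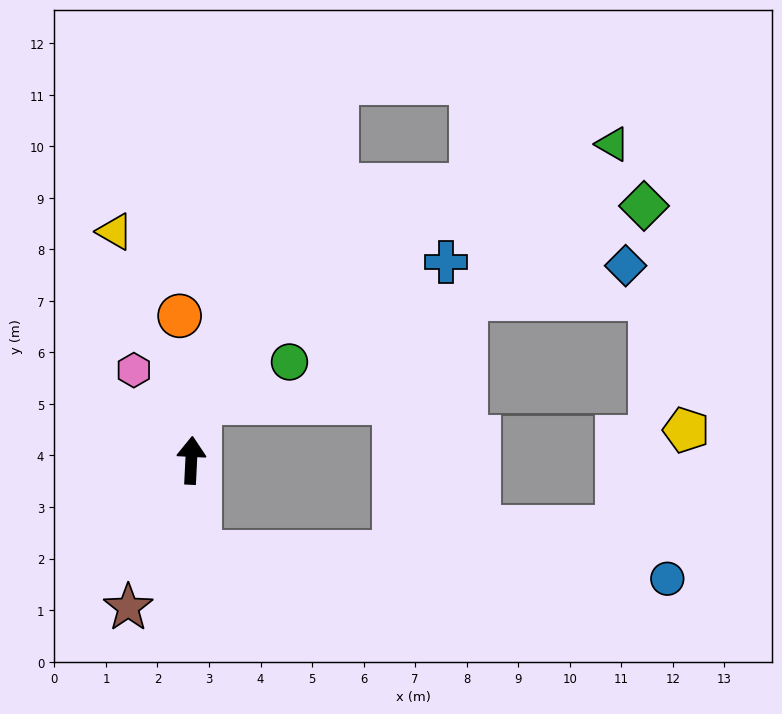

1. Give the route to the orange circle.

turn left 7°, forward 2.8 m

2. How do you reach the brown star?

turn left 160°, forward 3.1 m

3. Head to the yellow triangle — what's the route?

turn left 21°, forward 4.7 m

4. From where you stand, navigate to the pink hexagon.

turn left 35°, forward 2.1 m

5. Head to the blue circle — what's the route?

blocked — turn right 172°, forward 1.8 m, then turn left 82°, forward 9.1 m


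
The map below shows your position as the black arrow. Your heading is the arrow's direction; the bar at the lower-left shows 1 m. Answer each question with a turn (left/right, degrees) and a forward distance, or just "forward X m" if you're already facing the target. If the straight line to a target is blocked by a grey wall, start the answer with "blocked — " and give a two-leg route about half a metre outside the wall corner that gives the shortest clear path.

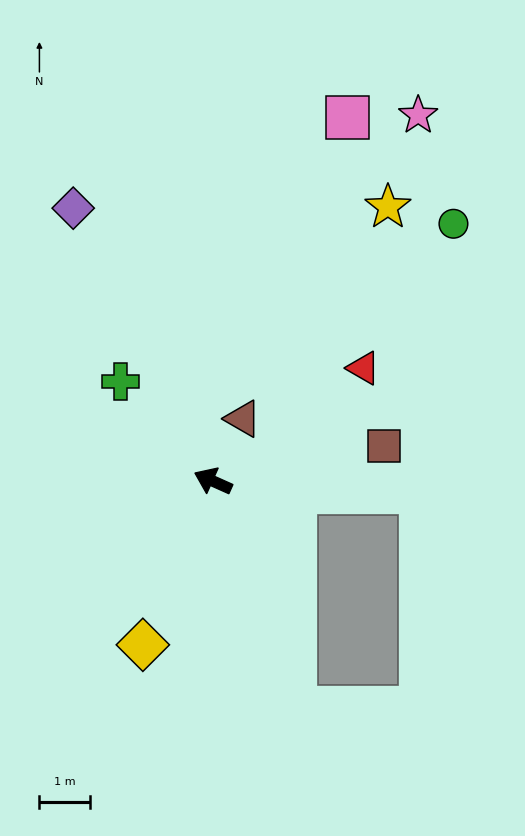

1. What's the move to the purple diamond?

turn right 39°, forward 6.1 m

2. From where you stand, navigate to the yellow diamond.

turn left 91°, forward 3.5 m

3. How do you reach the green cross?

turn right 23°, forward 2.7 m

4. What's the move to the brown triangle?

turn right 91°, forward 1.4 m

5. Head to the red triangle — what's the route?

turn right 119°, forward 3.7 m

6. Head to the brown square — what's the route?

turn right 144°, forward 3.4 m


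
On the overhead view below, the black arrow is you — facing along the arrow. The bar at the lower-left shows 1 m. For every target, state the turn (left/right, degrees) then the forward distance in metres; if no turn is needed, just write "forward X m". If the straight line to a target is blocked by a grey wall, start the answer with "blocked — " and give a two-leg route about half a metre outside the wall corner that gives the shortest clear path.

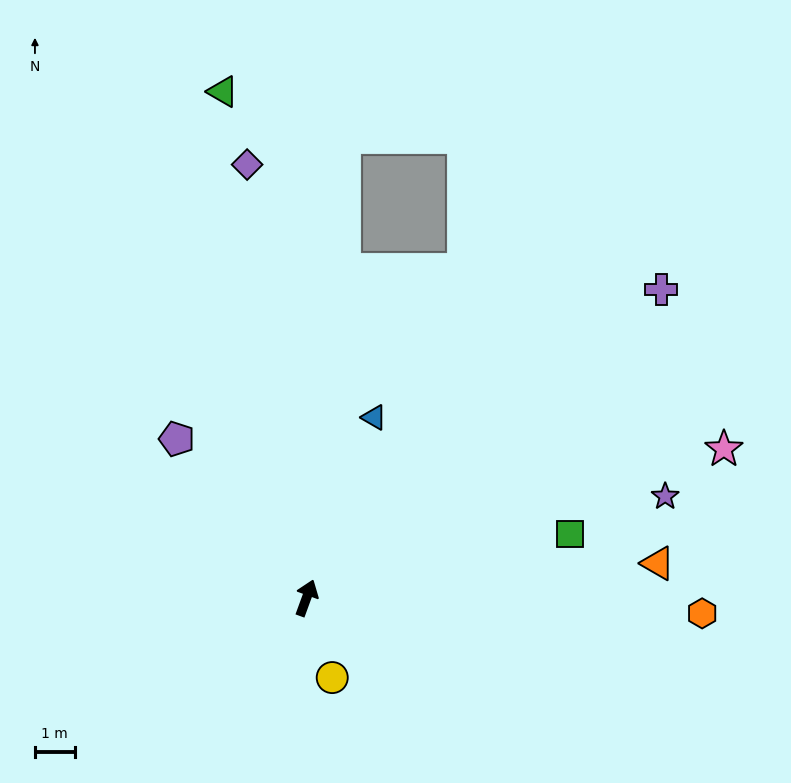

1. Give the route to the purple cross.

turn right 29°, forward 11.8 m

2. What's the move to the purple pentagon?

turn left 59°, forward 5.2 m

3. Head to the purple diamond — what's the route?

turn left 28°, forward 11.0 m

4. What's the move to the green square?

turn right 56°, forward 6.8 m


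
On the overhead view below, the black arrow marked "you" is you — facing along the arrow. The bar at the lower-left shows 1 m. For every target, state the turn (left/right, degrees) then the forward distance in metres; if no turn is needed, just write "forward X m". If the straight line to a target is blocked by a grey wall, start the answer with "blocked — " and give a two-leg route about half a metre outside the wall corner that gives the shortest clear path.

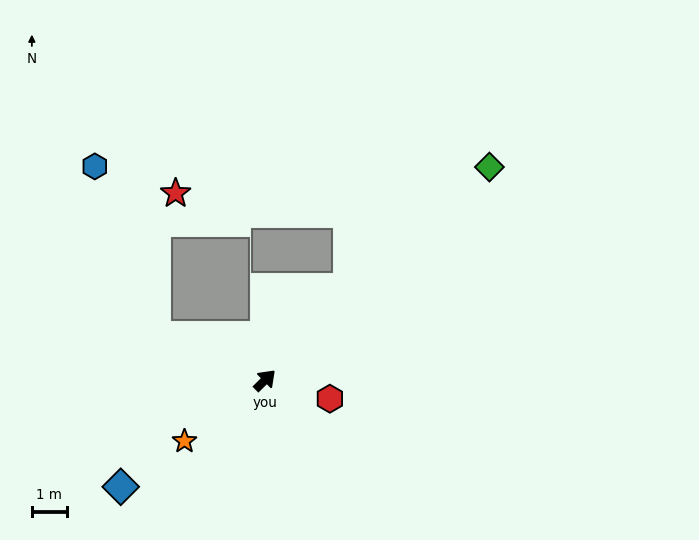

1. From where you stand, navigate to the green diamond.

forward 8.8 m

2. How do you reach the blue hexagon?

blocked — turn left 113°, forward 3.4 m, then turn right 48°, forward 5.1 m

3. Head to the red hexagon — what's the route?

turn right 61°, forward 1.9 m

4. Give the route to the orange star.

turn left 172°, forward 2.9 m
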